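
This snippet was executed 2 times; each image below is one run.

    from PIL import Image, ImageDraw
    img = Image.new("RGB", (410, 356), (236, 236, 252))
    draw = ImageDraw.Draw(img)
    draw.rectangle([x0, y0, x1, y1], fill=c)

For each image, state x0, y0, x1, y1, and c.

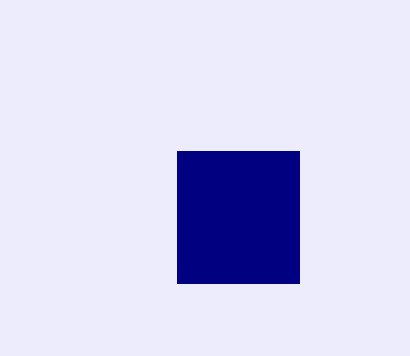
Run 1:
x0 = 177, y0 = 151, x1 = 299, y1 = 283, c = 'navy'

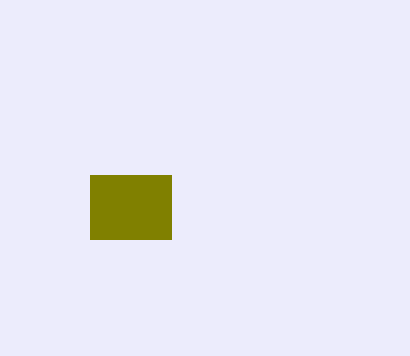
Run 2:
x0 = 90, y0 = 175, x1 = 171, y1 = 239, c = 'olive'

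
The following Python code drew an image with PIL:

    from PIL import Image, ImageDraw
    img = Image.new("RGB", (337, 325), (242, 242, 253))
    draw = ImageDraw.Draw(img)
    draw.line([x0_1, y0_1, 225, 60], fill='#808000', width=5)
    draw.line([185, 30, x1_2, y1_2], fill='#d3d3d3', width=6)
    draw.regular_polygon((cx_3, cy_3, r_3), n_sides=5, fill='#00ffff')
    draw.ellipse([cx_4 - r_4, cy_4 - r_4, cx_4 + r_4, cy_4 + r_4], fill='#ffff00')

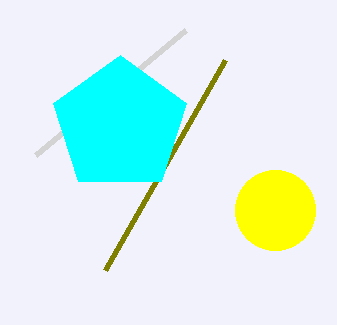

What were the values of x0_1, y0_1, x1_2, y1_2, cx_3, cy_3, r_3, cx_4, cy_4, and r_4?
x0_1 = 105
y0_1 = 270
x1_2 = 35
y1_2 = 155
cx_3 = 120
cy_3 = 125
r_3 = 70
cx_4 = 275
cy_4 = 210
r_4 = 40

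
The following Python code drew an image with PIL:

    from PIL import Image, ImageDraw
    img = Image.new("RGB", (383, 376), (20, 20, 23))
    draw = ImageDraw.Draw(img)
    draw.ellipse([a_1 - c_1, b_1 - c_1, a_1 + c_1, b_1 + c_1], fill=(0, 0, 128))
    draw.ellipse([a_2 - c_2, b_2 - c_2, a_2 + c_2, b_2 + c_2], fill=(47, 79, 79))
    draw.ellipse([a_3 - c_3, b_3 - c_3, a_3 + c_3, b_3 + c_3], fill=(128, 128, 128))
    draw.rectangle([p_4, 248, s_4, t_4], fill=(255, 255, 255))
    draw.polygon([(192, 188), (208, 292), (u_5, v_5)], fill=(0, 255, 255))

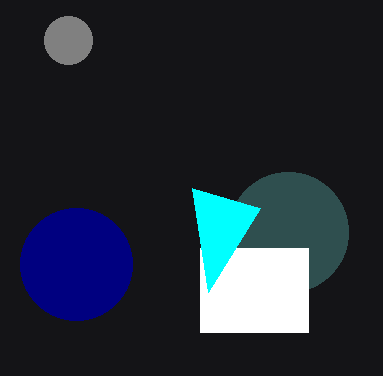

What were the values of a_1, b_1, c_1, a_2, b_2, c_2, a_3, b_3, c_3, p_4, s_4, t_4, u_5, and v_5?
a_1 = 76; b_1 = 264; c_1 = 56; a_2 = 288; b_2 = 232; c_2 = 60; a_3 = 68; b_3 = 40; c_3 = 24; p_4 = 200; s_4 = 308; t_4 = 332; u_5 = 260; v_5 = 208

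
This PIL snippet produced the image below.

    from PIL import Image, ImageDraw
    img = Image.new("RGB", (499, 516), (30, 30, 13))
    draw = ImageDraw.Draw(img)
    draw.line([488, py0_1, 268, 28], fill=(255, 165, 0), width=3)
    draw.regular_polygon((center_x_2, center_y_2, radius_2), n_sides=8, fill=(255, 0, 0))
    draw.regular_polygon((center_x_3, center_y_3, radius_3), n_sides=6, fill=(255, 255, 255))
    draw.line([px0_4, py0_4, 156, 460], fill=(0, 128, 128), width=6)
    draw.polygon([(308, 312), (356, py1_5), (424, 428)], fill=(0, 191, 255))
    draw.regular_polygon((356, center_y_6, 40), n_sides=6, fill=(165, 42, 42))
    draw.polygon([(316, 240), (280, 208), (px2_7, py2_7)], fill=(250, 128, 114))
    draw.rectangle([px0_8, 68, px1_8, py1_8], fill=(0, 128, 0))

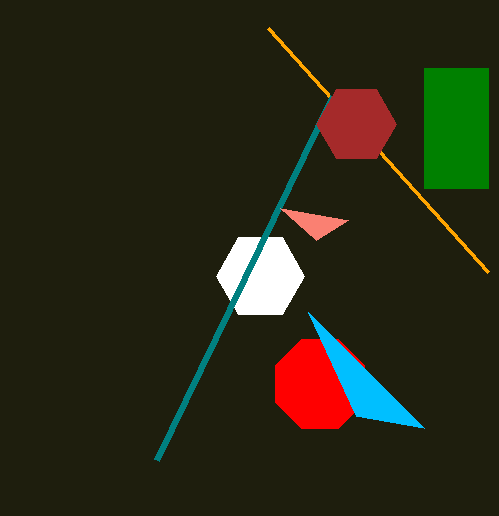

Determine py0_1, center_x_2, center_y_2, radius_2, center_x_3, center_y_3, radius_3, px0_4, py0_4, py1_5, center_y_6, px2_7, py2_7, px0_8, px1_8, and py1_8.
py0_1 = 272, center_x_2 = 320, center_y_2 = 384, radius_2 = 48, center_x_3 = 260, center_y_3 = 276, radius_3 = 44, px0_4 = 332, py0_4 = 96, py1_5 = 416, center_y_6 = 124, px2_7 = 348, py2_7 = 220, px0_8 = 424, px1_8 = 488, py1_8 = 188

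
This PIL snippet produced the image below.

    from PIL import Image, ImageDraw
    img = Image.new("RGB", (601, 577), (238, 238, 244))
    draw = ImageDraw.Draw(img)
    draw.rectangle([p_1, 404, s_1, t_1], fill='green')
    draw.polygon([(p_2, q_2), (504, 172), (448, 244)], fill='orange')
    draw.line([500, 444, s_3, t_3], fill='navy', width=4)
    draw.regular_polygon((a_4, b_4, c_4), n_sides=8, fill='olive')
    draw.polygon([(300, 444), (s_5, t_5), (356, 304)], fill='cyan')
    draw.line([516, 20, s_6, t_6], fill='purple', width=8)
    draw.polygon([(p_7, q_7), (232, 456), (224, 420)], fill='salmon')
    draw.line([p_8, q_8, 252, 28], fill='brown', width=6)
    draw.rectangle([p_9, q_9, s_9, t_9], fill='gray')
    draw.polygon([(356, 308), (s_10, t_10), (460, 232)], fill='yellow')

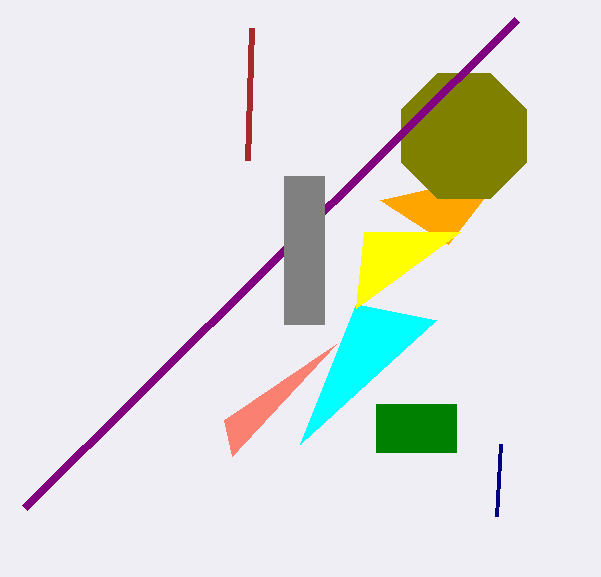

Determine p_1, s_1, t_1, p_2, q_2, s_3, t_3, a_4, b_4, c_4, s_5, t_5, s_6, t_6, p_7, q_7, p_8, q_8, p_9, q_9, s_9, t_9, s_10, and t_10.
p_1 = 376
s_1 = 456
t_1 = 452
p_2 = 380
q_2 = 200
s_3 = 496
t_3 = 516
a_4 = 464
b_4 = 136
c_4 = 68
s_5 = 436
t_5 = 320
s_6 = 24
t_6 = 508
p_7 = 336
q_7 = 344
p_8 = 248
q_8 = 160
p_9 = 284
q_9 = 176
s_9 = 324
t_9 = 324
s_10 = 364
t_10 = 232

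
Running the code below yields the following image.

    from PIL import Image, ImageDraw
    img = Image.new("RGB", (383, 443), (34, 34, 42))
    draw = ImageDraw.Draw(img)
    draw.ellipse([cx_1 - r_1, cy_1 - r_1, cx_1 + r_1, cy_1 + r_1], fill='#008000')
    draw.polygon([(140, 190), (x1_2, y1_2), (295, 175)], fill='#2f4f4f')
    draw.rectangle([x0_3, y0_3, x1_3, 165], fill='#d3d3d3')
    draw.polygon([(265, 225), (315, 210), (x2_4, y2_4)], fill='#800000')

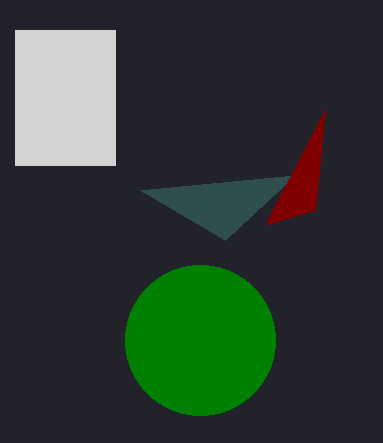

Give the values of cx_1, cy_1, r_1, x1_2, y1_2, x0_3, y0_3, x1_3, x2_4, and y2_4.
cx_1 = 200, cy_1 = 340, r_1 = 75, x1_2 = 225, y1_2 = 240, x0_3 = 15, y0_3 = 30, x1_3 = 115, x2_4 = 325, y2_4 = 110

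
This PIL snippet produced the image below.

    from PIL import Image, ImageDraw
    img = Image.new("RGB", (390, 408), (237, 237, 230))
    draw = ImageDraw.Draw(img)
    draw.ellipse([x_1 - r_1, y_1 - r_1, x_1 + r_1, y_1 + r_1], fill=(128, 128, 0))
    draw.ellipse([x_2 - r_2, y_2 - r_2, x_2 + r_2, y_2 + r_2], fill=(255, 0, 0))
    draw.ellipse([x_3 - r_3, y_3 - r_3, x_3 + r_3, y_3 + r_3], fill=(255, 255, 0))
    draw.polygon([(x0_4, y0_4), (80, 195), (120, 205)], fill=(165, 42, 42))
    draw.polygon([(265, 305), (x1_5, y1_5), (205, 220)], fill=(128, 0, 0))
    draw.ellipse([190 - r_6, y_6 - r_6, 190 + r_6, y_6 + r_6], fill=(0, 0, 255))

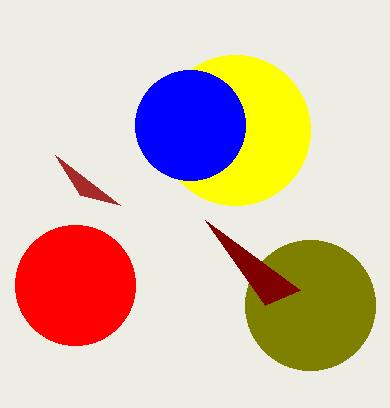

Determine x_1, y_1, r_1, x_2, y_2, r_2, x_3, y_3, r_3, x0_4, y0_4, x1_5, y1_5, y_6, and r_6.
x_1 = 310; y_1 = 305; r_1 = 65; x_2 = 75; y_2 = 285; r_2 = 60; x_3 = 235; y_3 = 130; r_3 = 75; x0_4 = 55; y0_4 = 155; x1_5 = 300; y1_5 = 290; y_6 = 125; r_6 = 55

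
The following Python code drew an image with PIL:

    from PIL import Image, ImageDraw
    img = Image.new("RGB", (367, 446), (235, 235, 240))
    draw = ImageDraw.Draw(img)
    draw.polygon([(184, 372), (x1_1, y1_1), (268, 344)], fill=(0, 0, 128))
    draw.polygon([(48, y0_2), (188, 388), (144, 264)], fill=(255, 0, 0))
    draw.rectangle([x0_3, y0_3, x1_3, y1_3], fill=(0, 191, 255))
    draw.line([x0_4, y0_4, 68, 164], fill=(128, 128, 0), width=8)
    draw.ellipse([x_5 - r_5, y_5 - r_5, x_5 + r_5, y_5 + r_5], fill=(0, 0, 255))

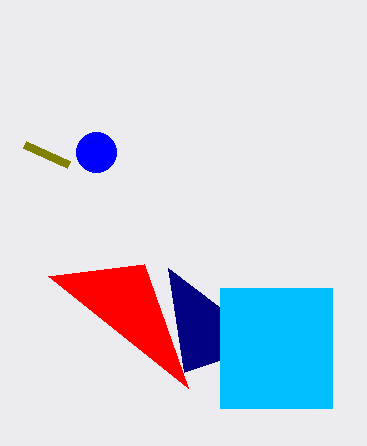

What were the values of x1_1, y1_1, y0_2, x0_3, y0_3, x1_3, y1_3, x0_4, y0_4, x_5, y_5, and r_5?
x1_1 = 168; y1_1 = 268; y0_2 = 276; x0_3 = 220; y0_3 = 288; x1_3 = 332; y1_3 = 408; x0_4 = 24; y0_4 = 144; x_5 = 96; y_5 = 152; r_5 = 20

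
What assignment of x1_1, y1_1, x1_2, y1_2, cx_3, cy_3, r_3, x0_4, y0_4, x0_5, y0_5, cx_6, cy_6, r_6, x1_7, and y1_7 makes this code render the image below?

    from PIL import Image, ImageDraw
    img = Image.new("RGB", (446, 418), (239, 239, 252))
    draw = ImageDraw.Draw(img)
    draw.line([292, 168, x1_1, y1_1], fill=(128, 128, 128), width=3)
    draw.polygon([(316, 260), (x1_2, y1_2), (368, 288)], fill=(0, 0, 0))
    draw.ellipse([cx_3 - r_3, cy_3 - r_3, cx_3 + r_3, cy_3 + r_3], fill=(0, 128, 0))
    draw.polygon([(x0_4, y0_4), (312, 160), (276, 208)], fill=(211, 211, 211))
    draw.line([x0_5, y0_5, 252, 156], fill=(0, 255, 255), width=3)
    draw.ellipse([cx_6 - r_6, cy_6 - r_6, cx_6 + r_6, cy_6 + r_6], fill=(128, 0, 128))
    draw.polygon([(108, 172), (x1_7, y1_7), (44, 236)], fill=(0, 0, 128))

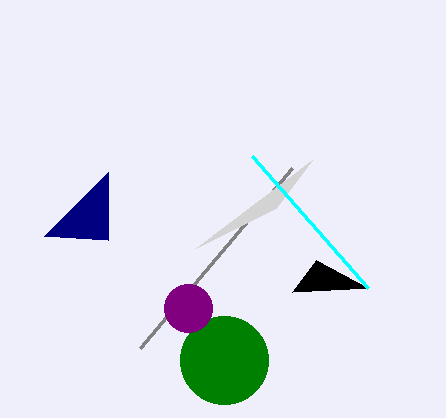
x1_1 = 140; y1_1 = 348; x1_2 = 292; y1_2 = 292; cx_3 = 224; cy_3 = 360; r_3 = 44; x0_4 = 196; y0_4 = 248; x0_5 = 368; y0_5 = 288; cx_6 = 188; cy_6 = 308; r_6 = 24; x1_7 = 108; y1_7 = 240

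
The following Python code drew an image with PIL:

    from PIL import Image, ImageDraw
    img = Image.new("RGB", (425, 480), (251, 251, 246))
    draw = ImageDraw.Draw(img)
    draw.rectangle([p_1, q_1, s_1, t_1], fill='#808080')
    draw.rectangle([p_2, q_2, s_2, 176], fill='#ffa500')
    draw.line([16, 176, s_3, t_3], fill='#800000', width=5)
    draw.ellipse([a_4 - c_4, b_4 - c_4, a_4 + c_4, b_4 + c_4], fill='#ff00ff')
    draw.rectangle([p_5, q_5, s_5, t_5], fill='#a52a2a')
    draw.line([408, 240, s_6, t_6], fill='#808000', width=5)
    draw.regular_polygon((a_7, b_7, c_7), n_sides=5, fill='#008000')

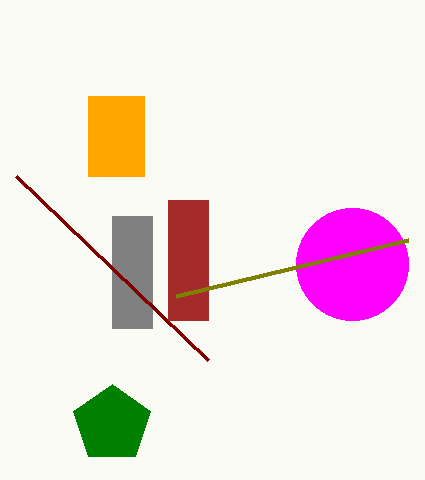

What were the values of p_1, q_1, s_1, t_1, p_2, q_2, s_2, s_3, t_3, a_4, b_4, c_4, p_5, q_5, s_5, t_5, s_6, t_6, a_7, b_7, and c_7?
p_1 = 112
q_1 = 216
s_1 = 152
t_1 = 328
p_2 = 88
q_2 = 96
s_2 = 144
s_3 = 208
t_3 = 360
a_4 = 352
b_4 = 264
c_4 = 56
p_5 = 168
q_5 = 200
s_5 = 208
t_5 = 320
s_6 = 176
t_6 = 296
a_7 = 112
b_7 = 424
c_7 = 40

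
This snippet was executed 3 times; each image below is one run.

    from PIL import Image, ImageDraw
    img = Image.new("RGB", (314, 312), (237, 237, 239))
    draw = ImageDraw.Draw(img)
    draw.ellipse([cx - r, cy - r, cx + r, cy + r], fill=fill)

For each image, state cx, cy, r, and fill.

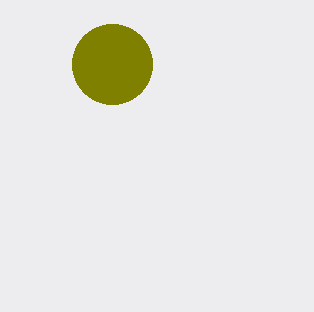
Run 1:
cx = 112
cy = 64
r = 40
fill = 'olive'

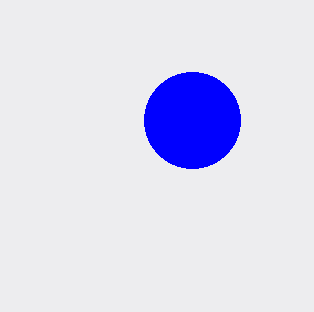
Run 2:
cx = 192; cy = 120; r = 48; fill = 'blue'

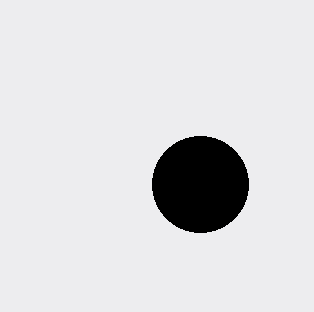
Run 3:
cx = 200, cy = 184, r = 48, fill = 'black'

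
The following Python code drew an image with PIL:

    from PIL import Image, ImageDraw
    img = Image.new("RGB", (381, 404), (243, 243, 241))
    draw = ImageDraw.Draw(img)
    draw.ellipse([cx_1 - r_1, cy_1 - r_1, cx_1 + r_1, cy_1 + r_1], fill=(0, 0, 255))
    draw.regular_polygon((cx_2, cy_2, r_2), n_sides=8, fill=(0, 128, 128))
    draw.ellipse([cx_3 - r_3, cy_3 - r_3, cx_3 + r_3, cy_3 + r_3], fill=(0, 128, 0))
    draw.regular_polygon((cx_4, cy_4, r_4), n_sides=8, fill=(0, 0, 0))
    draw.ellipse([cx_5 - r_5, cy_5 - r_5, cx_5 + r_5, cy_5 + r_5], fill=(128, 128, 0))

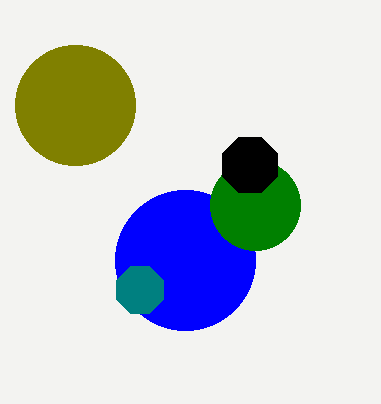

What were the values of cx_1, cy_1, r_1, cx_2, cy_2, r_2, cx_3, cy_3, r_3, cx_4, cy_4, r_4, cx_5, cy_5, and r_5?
cx_1 = 185
cy_1 = 260
r_1 = 70
cx_2 = 140
cy_2 = 290
r_2 = 25
cx_3 = 255
cy_3 = 205
r_3 = 45
cx_4 = 250
cy_4 = 165
r_4 = 30
cx_5 = 75
cy_5 = 105
r_5 = 60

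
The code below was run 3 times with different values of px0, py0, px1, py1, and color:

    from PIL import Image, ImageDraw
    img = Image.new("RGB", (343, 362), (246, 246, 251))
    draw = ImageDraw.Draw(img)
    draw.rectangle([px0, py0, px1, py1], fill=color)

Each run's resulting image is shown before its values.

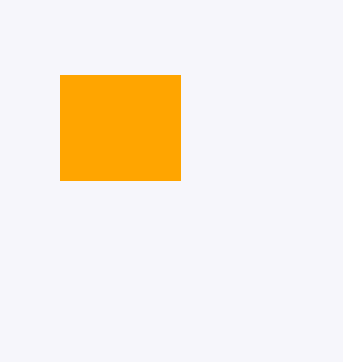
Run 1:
px0 = 60
py0 = 75
px1 = 180
py1 = 180
color = 'orange'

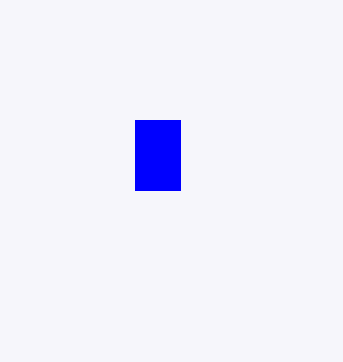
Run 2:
px0 = 135
py0 = 120
px1 = 180
py1 = 190
color = 'blue'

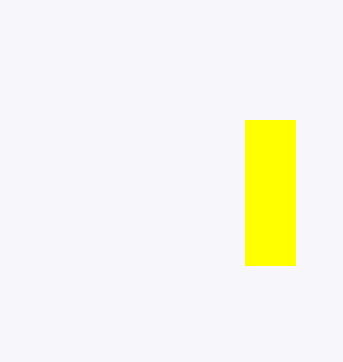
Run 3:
px0 = 245; py0 = 120; px1 = 295; py1 = 265; color = 'yellow'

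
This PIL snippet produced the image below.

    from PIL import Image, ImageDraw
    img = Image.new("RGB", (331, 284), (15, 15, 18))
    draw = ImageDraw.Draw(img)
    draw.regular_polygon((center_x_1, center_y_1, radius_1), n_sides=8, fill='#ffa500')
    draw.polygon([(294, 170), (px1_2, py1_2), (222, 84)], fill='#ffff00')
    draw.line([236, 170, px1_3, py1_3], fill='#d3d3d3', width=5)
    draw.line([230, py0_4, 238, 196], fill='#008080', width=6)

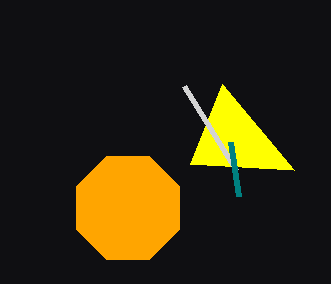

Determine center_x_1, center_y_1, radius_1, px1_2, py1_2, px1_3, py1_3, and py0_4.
center_x_1 = 128; center_y_1 = 208; radius_1 = 56; px1_2 = 190; py1_2 = 164; px1_3 = 184; py1_3 = 86; py0_4 = 142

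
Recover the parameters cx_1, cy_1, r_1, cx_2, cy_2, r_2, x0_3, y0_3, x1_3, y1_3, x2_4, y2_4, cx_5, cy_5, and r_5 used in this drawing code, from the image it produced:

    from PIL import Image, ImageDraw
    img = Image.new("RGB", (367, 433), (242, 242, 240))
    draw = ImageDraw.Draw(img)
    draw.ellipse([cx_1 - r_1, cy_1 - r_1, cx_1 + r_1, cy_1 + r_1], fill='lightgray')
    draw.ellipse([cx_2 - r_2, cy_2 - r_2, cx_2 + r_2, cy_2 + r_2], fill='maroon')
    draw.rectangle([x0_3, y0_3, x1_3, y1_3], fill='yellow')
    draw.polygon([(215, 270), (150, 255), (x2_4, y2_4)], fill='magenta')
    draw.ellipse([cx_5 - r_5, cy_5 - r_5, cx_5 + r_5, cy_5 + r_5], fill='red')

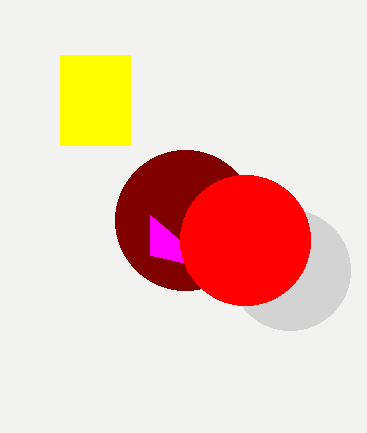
cx_1 = 290, cy_1 = 270, r_1 = 60, cx_2 = 185, cy_2 = 220, r_2 = 70, x0_3 = 60, y0_3 = 55, x1_3 = 130, y1_3 = 145, x2_4 = 150, y2_4 = 215, cx_5 = 245, cy_5 = 240, r_5 = 65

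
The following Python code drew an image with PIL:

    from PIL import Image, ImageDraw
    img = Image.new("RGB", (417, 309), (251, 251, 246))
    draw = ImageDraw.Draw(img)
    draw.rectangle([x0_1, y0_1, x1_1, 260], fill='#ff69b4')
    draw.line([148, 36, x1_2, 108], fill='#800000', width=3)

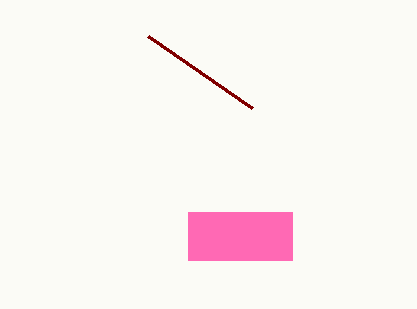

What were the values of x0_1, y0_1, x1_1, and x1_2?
x0_1 = 188
y0_1 = 212
x1_1 = 292
x1_2 = 252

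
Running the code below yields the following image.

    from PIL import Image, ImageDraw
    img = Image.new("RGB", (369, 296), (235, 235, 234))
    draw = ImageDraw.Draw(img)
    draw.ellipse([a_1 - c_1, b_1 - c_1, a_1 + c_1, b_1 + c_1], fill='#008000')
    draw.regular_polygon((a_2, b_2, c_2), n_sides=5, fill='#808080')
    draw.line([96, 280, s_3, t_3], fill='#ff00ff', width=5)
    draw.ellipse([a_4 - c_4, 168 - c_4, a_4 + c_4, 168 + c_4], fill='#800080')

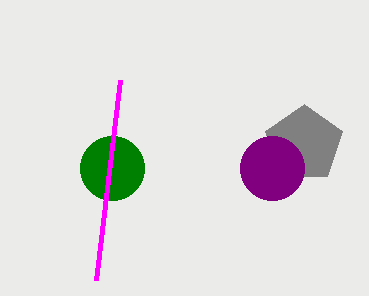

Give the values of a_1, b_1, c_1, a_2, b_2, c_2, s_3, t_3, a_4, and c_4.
a_1 = 112; b_1 = 168; c_1 = 32; a_2 = 304; b_2 = 144; c_2 = 40; s_3 = 120; t_3 = 80; a_4 = 272; c_4 = 32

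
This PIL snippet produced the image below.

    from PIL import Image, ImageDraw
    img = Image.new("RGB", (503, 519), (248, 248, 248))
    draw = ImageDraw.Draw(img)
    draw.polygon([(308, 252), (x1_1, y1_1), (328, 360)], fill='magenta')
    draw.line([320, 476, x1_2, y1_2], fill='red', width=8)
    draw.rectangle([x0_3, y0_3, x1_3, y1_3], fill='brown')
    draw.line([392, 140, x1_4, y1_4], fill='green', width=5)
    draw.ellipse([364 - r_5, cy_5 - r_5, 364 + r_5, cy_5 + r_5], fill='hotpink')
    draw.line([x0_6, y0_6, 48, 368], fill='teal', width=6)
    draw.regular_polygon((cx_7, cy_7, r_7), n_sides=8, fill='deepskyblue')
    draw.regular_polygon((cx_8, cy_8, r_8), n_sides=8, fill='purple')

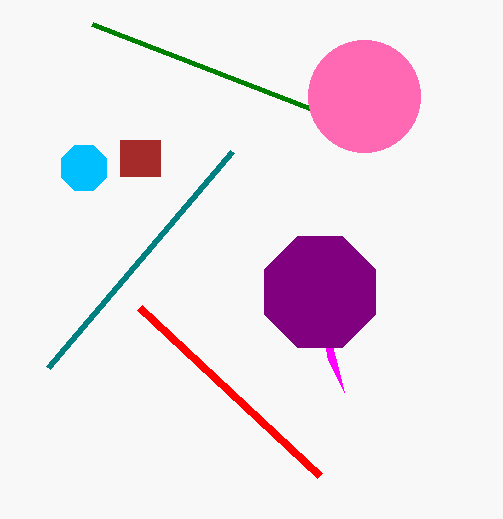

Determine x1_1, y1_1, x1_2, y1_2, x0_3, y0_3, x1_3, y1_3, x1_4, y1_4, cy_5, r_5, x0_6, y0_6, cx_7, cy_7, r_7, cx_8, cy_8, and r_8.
x1_1 = 344, y1_1 = 392, x1_2 = 140, y1_2 = 308, x0_3 = 120, y0_3 = 140, x1_3 = 160, y1_3 = 176, x1_4 = 92, y1_4 = 24, cy_5 = 96, r_5 = 56, x0_6 = 232, y0_6 = 152, cx_7 = 84, cy_7 = 168, r_7 = 24, cx_8 = 320, cy_8 = 292, r_8 = 60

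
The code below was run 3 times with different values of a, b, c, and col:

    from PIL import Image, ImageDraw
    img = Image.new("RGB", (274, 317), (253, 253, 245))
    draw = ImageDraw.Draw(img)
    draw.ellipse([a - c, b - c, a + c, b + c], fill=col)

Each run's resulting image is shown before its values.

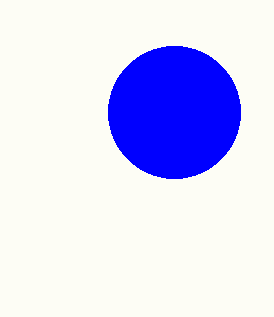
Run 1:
a = 174; b = 112; c = 66; col = 'blue'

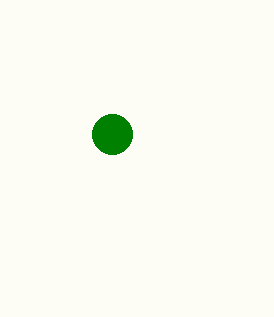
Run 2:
a = 112
b = 134
c = 20
col = 'green'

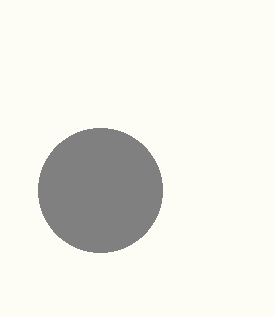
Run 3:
a = 100; b = 190; c = 62; col = 'gray'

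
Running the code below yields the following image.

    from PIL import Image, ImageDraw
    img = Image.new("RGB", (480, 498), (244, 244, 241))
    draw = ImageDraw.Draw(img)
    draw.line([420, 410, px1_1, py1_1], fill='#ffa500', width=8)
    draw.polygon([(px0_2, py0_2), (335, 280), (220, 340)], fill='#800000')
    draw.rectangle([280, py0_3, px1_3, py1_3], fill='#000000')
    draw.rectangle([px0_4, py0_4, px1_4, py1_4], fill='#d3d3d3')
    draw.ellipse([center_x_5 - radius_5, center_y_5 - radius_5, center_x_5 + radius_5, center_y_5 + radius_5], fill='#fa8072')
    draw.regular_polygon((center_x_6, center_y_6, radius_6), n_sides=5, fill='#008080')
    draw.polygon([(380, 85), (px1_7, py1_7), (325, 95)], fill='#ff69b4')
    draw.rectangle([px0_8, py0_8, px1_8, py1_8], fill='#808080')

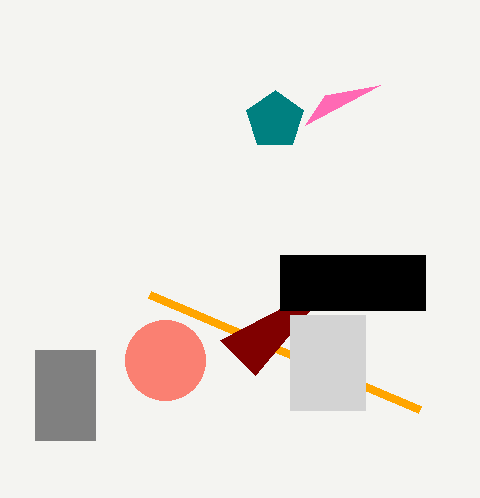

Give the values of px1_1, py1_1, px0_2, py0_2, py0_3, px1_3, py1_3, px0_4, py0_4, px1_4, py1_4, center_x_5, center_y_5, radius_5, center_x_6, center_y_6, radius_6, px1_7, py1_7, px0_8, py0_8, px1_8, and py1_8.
px1_1 = 150, py1_1 = 295, px0_2 = 255, py0_2 = 375, py0_3 = 255, px1_3 = 425, py1_3 = 310, px0_4 = 290, py0_4 = 315, px1_4 = 365, py1_4 = 410, center_x_5 = 165, center_y_5 = 360, radius_5 = 40, center_x_6 = 275, center_y_6 = 120, radius_6 = 30, px1_7 = 305, py1_7 = 125, px0_8 = 35, py0_8 = 350, px1_8 = 95, py1_8 = 440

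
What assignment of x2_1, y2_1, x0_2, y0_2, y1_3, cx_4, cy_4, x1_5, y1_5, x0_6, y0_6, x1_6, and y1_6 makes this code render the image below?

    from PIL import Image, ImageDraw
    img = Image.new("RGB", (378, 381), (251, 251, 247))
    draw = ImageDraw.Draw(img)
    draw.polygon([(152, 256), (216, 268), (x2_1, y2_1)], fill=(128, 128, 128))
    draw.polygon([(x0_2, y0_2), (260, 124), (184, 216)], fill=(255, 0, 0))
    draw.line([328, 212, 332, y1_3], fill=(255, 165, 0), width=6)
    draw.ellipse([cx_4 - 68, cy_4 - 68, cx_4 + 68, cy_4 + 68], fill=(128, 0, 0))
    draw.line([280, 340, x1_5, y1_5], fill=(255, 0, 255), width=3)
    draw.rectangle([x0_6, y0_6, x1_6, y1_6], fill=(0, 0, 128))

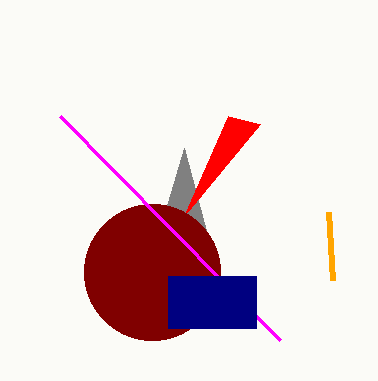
x2_1 = 184, y2_1 = 148, x0_2 = 228, y0_2 = 116, y1_3 = 280, cx_4 = 152, cy_4 = 272, x1_5 = 60, y1_5 = 116, x0_6 = 168, y0_6 = 276, x1_6 = 256, y1_6 = 328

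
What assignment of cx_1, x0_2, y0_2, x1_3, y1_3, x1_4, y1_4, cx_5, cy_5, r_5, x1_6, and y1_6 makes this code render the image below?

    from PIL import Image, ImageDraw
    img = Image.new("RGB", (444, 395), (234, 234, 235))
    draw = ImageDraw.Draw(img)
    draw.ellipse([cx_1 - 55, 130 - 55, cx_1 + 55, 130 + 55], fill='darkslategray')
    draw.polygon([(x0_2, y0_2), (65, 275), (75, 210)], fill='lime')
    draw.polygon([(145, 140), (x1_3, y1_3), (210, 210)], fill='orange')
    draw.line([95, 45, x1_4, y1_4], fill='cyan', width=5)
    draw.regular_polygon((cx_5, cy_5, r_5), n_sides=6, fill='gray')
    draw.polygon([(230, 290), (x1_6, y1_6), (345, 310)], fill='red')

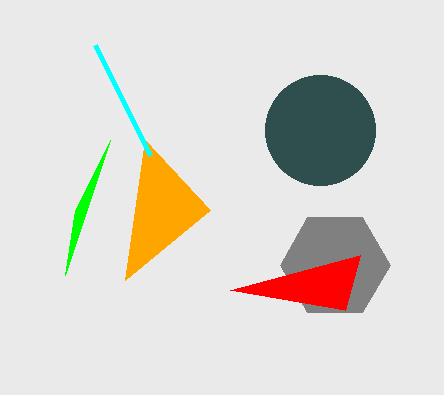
cx_1 = 320
x0_2 = 110
y0_2 = 140
x1_3 = 125
y1_3 = 280
x1_4 = 150
y1_4 = 155
cx_5 = 335
cy_5 = 265
r_5 = 55
x1_6 = 360
y1_6 = 255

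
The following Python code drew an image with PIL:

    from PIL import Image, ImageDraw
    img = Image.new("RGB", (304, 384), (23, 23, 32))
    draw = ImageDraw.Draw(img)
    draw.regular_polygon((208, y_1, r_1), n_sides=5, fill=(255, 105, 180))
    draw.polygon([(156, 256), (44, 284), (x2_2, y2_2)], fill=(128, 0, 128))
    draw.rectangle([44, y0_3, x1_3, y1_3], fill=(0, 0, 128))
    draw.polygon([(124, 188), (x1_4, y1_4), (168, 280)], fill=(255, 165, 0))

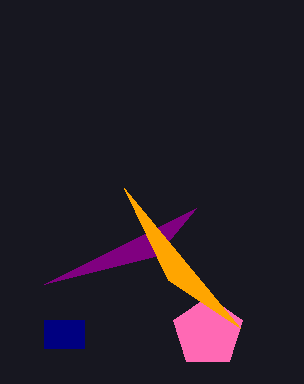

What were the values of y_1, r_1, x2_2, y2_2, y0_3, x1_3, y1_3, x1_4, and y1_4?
y_1 = 332; r_1 = 36; x2_2 = 196; y2_2 = 208; y0_3 = 320; x1_3 = 84; y1_3 = 348; x1_4 = 240; y1_4 = 328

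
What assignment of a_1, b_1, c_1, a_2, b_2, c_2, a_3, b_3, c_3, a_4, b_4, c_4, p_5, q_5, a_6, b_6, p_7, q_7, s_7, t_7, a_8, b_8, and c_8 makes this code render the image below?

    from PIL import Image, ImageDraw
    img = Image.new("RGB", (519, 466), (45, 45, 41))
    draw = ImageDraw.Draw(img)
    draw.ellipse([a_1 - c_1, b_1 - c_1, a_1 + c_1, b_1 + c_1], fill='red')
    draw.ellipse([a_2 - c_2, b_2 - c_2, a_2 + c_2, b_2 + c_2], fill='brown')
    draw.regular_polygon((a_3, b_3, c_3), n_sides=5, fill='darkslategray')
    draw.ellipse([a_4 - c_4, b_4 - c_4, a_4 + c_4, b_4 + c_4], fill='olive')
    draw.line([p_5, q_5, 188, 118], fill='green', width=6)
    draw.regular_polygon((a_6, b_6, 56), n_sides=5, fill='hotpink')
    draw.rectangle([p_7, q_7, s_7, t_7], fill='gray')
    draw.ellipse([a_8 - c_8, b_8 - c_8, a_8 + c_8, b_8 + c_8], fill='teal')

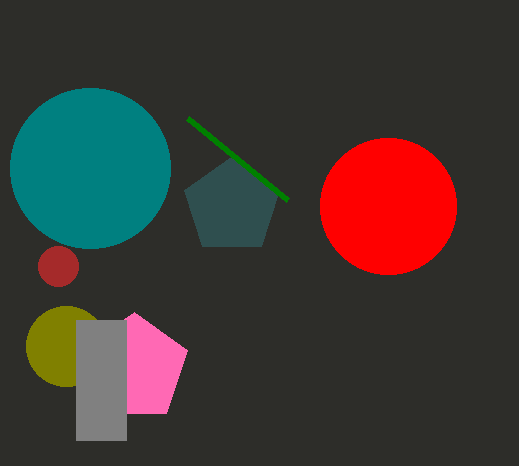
a_1 = 388; b_1 = 206; c_1 = 68; a_2 = 58; b_2 = 266; c_2 = 20; a_3 = 232; b_3 = 206; c_3 = 50; a_4 = 66; b_4 = 346; c_4 = 40; p_5 = 288; q_5 = 200; a_6 = 134; b_6 = 368; p_7 = 76; q_7 = 320; s_7 = 126; t_7 = 440; a_8 = 90; b_8 = 168; c_8 = 80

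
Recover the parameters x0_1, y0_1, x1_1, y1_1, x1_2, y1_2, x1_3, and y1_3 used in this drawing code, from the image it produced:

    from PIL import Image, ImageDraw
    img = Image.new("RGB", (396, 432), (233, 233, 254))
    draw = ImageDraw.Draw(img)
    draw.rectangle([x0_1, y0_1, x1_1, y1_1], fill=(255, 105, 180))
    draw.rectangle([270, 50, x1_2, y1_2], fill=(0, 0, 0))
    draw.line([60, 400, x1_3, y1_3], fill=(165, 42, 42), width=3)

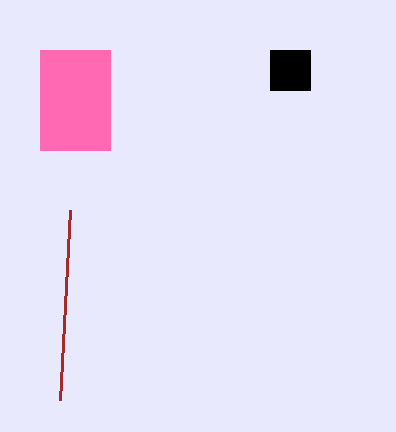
x0_1 = 40
y0_1 = 50
x1_1 = 110
y1_1 = 150
x1_2 = 310
y1_2 = 90
x1_3 = 70
y1_3 = 210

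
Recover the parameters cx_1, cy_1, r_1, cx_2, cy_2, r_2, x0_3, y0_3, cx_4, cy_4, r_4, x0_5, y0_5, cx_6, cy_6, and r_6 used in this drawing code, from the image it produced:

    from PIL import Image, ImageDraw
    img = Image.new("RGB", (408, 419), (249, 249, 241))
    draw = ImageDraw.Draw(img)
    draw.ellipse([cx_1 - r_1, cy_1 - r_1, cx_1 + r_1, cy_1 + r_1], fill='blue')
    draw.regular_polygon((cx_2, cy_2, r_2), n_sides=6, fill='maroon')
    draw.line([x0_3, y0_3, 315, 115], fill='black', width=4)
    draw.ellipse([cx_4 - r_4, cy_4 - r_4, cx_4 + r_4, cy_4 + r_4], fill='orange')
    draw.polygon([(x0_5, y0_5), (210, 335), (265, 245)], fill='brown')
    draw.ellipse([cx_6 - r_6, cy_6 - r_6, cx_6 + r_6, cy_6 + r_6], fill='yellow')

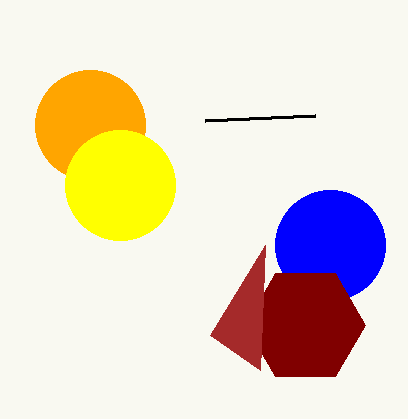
cx_1 = 330, cy_1 = 245, r_1 = 55, cx_2 = 305, cy_2 = 325, r_2 = 60, x0_3 = 205, y0_3 = 120, cx_4 = 90, cy_4 = 125, r_4 = 55, x0_5 = 260, y0_5 = 370, cx_6 = 120, cy_6 = 185, r_6 = 55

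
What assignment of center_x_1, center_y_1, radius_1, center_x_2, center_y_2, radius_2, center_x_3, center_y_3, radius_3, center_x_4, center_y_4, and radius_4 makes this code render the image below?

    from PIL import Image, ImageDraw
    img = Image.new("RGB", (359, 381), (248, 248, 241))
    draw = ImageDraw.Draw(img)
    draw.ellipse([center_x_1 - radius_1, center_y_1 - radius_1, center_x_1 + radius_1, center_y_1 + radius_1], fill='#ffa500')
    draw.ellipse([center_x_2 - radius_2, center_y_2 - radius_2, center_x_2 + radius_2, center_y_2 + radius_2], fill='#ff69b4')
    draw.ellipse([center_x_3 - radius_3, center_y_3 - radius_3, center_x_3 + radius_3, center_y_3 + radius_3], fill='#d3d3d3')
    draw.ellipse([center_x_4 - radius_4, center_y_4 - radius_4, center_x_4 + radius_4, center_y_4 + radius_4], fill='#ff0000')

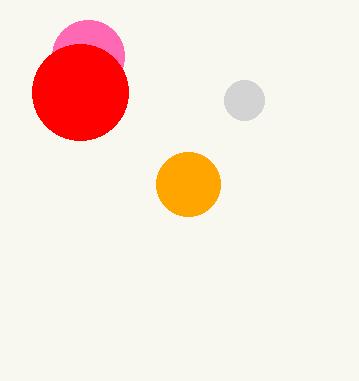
center_x_1 = 188
center_y_1 = 184
radius_1 = 32
center_x_2 = 88
center_y_2 = 56
radius_2 = 36
center_x_3 = 244
center_y_3 = 100
radius_3 = 20
center_x_4 = 80
center_y_4 = 92
radius_4 = 48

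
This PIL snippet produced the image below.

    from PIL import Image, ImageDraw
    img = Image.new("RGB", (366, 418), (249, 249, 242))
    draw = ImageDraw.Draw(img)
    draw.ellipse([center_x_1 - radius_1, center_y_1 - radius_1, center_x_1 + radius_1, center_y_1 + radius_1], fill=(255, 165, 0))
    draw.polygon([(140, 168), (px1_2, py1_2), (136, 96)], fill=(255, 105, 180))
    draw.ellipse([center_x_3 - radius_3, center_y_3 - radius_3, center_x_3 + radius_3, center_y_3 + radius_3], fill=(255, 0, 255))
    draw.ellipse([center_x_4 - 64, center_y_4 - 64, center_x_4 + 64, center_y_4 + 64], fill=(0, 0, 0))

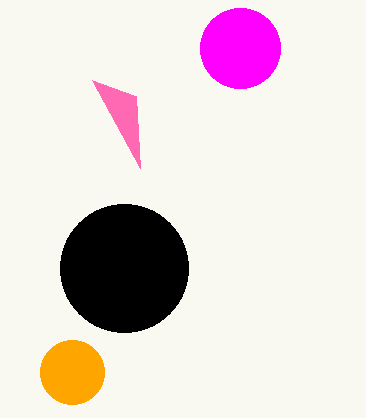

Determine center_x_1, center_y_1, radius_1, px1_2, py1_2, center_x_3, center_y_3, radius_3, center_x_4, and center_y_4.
center_x_1 = 72; center_y_1 = 372; radius_1 = 32; px1_2 = 92; py1_2 = 80; center_x_3 = 240; center_y_3 = 48; radius_3 = 40; center_x_4 = 124; center_y_4 = 268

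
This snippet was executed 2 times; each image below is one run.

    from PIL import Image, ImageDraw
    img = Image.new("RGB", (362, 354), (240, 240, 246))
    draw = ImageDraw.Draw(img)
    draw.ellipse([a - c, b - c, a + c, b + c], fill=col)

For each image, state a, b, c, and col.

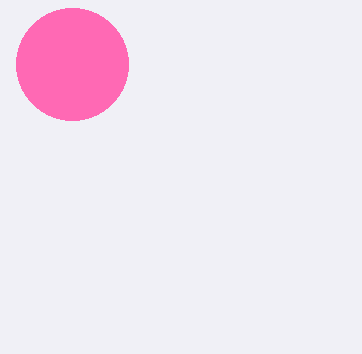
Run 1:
a = 72
b = 64
c = 56
col = 'hotpink'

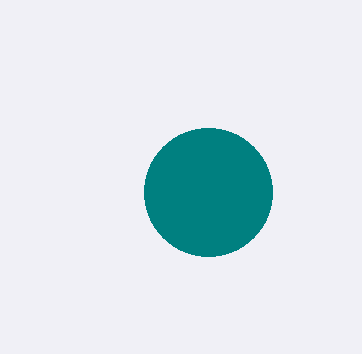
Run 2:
a = 208, b = 192, c = 64, col = 'teal'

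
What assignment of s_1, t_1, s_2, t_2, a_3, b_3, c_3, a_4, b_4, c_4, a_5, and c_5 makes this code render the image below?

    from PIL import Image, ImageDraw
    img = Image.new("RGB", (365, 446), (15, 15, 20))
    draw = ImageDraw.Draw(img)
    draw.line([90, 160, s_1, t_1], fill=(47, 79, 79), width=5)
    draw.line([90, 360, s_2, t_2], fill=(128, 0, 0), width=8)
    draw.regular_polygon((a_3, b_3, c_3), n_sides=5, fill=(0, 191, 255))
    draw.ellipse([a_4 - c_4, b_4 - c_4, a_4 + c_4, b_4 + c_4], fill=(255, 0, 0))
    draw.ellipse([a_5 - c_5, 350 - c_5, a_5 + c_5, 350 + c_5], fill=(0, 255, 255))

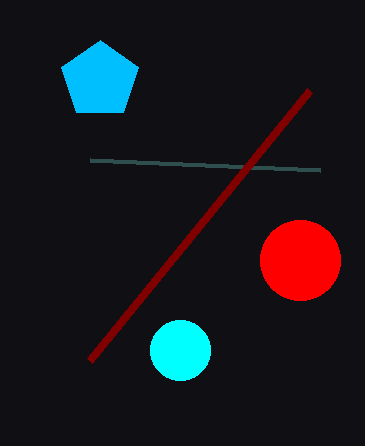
s_1 = 320, t_1 = 170, s_2 = 310, t_2 = 90, a_3 = 100, b_3 = 80, c_3 = 40, a_4 = 300, b_4 = 260, c_4 = 40, a_5 = 180, c_5 = 30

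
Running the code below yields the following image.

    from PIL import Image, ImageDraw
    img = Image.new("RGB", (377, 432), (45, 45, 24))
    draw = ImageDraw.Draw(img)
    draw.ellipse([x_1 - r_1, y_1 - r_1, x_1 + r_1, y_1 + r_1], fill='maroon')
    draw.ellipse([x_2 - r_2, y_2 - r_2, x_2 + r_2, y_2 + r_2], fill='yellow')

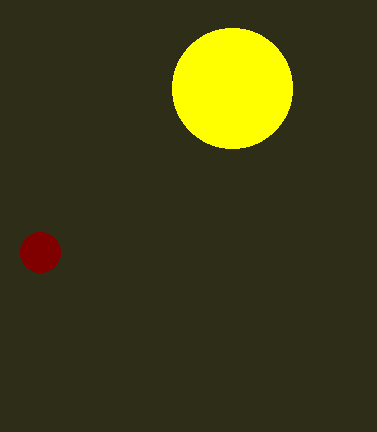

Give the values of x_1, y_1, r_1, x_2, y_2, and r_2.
x_1 = 40; y_1 = 252; r_1 = 20; x_2 = 232; y_2 = 88; r_2 = 60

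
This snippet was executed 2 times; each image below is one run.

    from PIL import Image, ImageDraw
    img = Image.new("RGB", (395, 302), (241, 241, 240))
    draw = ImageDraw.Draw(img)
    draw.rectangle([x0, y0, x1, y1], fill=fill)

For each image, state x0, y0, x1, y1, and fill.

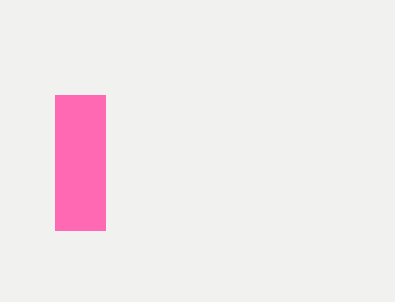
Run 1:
x0 = 55
y0 = 95
x1 = 105
y1 = 230
fill = 'hotpink'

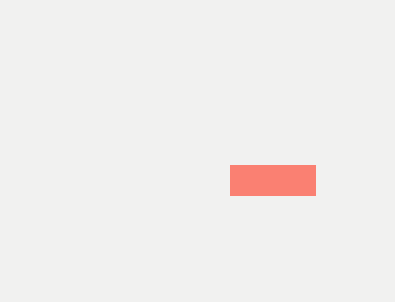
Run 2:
x0 = 230; y0 = 165; x1 = 315; y1 = 195; fill = 'salmon'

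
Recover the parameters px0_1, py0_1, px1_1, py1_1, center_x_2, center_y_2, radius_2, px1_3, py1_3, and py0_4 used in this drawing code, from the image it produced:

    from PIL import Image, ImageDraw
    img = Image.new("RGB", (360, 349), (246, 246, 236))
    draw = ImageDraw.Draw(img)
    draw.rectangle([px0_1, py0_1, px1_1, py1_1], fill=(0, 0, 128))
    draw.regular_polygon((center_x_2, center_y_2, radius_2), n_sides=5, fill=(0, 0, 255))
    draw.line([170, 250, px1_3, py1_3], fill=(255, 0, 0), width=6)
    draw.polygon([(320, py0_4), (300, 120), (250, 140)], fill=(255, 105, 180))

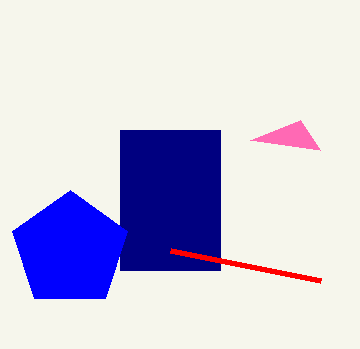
px0_1 = 120; py0_1 = 130; px1_1 = 220; py1_1 = 270; center_x_2 = 70; center_y_2 = 250; radius_2 = 60; px1_3 = 320; py1_3 = 280; py0_4 = 150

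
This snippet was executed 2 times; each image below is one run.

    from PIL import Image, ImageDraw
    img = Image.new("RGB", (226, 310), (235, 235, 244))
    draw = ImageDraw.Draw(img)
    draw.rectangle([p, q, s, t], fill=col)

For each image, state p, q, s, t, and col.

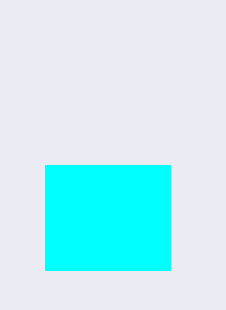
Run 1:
p = 45
q = 165
s = 170
t = 270
col = 'cyan'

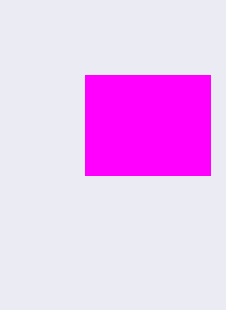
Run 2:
p = 85, q = 75, s = 210, t = 175, col = 'magenta'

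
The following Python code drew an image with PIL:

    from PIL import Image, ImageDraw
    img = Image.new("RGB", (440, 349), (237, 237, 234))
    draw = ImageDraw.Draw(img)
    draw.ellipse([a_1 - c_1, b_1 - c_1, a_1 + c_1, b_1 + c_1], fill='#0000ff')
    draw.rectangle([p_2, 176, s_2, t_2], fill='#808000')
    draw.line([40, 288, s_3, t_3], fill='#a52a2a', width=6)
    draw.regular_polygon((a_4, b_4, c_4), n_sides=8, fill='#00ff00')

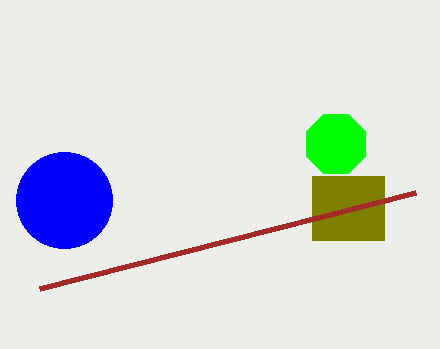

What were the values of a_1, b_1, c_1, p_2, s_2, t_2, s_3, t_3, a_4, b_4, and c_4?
a_1 = 64, b_1 = 200, c_1 = 48, p_2 = 312, s_2 = 384, t_2 = 240, s_3 = 416, t_3 = 192, a_4 = 336, b_4 = 144, c_4 = 32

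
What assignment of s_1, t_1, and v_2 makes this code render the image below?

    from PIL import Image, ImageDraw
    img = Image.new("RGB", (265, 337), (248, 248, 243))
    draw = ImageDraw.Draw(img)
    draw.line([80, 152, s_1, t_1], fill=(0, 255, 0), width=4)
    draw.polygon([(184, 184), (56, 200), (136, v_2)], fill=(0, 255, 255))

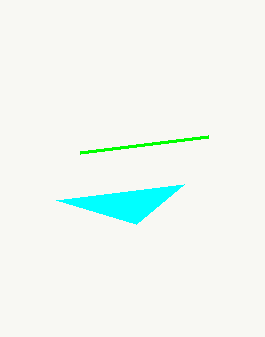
s_1 = 208; t_1 = 136; v_2 = 224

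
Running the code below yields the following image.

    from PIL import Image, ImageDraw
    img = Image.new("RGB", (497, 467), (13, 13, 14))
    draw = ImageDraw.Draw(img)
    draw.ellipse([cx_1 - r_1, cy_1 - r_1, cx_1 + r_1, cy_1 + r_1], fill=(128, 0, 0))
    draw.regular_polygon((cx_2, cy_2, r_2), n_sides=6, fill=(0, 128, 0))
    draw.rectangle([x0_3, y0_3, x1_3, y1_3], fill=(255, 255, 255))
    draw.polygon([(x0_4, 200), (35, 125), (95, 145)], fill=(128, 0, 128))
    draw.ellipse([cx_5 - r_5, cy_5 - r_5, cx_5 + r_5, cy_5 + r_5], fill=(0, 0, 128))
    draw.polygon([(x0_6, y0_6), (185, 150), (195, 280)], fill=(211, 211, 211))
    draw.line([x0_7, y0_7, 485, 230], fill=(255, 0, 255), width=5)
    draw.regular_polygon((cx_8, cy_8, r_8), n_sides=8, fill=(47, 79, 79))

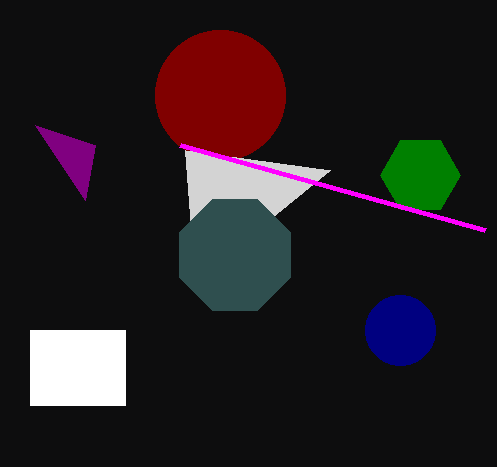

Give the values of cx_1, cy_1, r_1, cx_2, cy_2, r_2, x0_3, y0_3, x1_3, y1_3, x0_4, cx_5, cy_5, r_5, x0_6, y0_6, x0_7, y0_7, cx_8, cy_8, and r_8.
cx_1 = 220
cy_1 = 95
r_1 = 65
cx_2 = 420
cy_2 = 175
r_2 = 40
x0_3 = 30
y0_3 = 330
x1_3 = 125
y1_3 = 405
x0_4 = 85
cx_5 = 400
cy_5 = 330
r_5 = 35
x0_6 = 330
y0_6 = 170
x0_7 = 180
y0_7 = 145
cx_8 = 235
cy_8 = 255
r_8 = 60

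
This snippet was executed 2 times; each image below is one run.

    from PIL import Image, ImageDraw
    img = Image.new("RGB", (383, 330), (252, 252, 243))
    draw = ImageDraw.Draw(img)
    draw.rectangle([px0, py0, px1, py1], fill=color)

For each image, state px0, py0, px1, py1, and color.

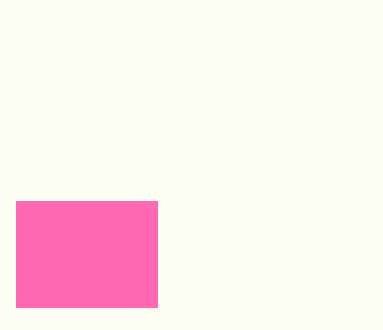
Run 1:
px0 = 16
py0 = 201
px1 = 157
py1 = 307
color = 'hotpink'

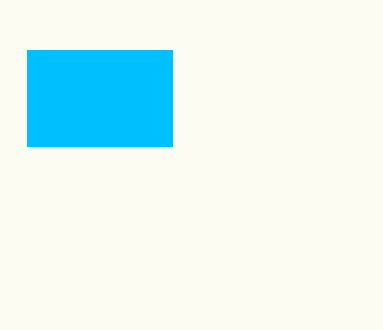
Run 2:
px0 = 27; py0 = 50; px1 = 172; py1 = 146; color = 'deepskyblue'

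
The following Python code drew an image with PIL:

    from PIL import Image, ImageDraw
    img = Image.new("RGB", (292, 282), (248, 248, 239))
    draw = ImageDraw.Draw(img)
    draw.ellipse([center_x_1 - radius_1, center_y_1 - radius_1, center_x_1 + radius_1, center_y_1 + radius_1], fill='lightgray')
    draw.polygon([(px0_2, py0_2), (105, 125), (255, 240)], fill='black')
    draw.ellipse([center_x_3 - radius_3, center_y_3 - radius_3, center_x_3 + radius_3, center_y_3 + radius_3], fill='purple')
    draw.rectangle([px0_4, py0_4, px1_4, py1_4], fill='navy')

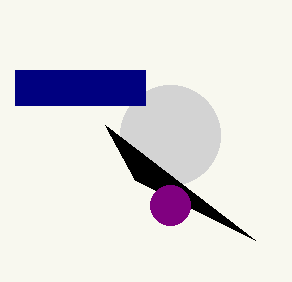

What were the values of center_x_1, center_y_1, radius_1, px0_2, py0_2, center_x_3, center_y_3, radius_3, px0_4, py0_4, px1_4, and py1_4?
center_x_1 = 170; center_y_1 = 135; radius_1 = 50; px0_2 = 135; py0_2 = 180; center_x_3 = 170; center_y_3 = 205; radius_3 = 20; px0_4 = 15; py0_4 = 70; px1_4 = 145; py1_4 = 105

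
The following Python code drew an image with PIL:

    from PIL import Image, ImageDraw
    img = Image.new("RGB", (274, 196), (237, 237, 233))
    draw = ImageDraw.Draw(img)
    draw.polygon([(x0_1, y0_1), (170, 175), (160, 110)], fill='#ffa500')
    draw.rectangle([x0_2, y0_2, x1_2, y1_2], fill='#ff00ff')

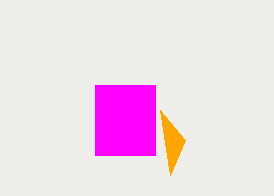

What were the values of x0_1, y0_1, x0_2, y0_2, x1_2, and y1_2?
x0_1 = 185, y0_1 = 140, x0_2 = 95, y0_2 = 85, x1_2 = 155, y1_2 = 155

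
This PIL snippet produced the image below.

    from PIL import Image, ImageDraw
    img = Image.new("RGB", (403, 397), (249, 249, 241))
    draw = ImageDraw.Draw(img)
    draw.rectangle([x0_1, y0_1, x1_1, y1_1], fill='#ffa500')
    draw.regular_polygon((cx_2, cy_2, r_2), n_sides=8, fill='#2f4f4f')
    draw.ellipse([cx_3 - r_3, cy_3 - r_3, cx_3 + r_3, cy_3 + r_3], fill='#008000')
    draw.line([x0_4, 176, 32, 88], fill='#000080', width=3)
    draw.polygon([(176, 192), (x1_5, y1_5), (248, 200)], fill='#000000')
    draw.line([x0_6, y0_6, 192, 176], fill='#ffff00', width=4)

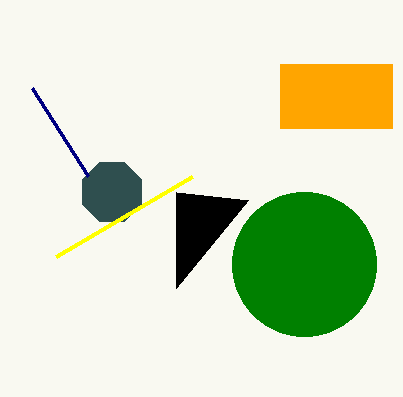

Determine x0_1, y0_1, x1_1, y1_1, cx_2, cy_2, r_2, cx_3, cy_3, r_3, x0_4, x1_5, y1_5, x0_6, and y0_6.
x0_1 = 280; y0_1 = 64; x1_1 = 392; y1_1 = 128; cx_2 = 112; cy_2 = 192; r_2 = 32; cx_3 = 304; cy_3 = 264; r_3 = 72; x0_4 = 88; x1_5 = 176; y1_5 = 288; x0_6 = 56; y0_6 = 256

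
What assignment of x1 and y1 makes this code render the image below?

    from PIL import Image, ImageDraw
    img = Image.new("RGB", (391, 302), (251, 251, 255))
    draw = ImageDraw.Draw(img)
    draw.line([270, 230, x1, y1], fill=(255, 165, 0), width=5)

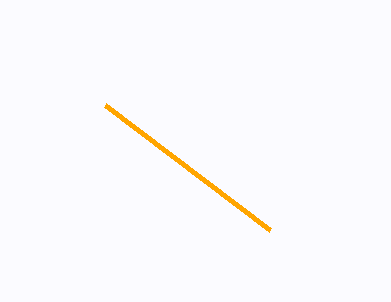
x1 = 105
y1 = 105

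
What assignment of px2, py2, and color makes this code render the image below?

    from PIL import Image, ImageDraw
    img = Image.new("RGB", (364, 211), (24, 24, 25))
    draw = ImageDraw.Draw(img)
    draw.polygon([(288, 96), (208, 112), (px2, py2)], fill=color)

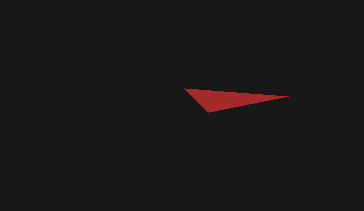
px2 = 184; py2 = 88; color = 'brown'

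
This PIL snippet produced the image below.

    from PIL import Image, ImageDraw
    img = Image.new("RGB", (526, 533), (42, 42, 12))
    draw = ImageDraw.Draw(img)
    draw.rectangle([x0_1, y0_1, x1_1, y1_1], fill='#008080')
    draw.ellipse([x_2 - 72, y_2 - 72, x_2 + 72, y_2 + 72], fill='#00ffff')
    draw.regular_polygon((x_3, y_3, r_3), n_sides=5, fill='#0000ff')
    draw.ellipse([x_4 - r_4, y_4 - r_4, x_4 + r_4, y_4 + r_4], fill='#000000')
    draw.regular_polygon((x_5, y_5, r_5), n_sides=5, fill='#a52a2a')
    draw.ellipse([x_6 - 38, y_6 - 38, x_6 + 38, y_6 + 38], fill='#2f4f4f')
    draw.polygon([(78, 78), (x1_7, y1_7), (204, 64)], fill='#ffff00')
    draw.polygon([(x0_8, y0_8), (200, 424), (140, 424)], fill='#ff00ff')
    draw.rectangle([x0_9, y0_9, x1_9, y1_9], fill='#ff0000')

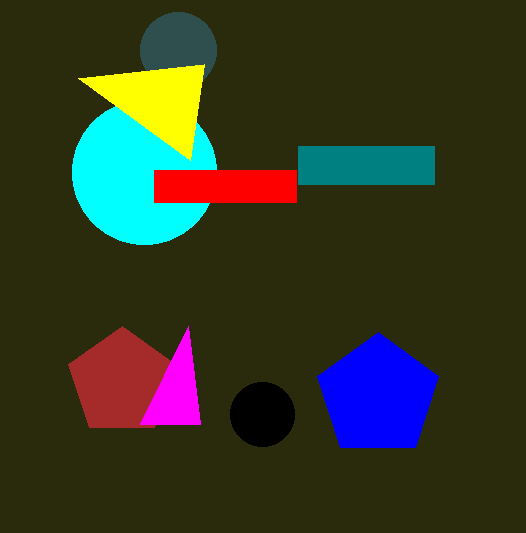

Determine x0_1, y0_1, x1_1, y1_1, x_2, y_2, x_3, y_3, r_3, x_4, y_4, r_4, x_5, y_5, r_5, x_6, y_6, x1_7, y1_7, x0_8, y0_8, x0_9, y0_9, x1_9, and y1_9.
x0_1 = 298, y0_1 = 146, x1_1 = 434, y1_1 = 184, x_2 = 144, y_2 = 172, x_3 = 378, y_3 = 396, r_3 = 64, x_4 = 262, y_4 = 414, r_4 = 32, x_5 = 122, y_5 = 382, r_5 = 56, x_6 = 178, y_6 = 50, x1_7 = 190, y1_7 = 160, x0_8 = 188, y0_8 = 326, x0_9 = 154, y0_9 = 170, x1_9 = 296, y1_9 = 202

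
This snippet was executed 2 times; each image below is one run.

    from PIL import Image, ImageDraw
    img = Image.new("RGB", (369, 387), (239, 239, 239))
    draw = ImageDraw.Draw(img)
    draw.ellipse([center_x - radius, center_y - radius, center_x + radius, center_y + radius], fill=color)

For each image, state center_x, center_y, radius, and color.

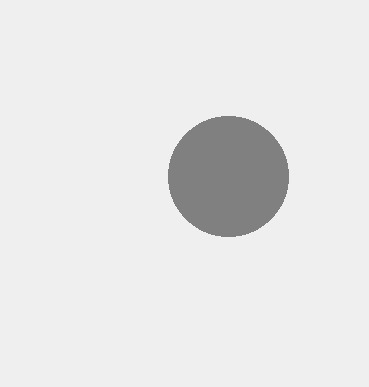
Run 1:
center_x = 228; center_y = 176; radius = 60; color = 'gray'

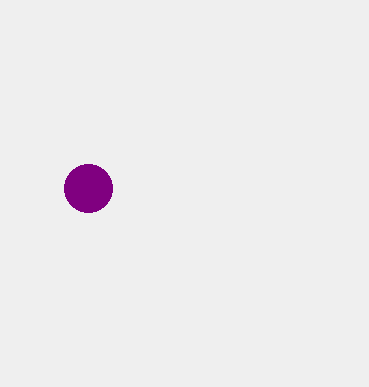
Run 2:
center_x = 88; center_y = 188; radius = 24; color = 'purple'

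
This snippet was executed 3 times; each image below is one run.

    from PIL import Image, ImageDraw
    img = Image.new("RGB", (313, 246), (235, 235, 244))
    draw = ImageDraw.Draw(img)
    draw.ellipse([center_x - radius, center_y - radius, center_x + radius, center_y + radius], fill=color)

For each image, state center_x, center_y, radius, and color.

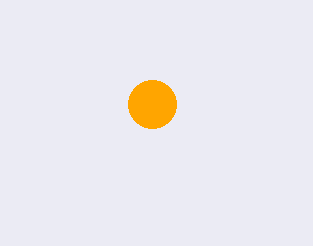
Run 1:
center_x = 152, center_y = 104, radius = 24, color = 'orange'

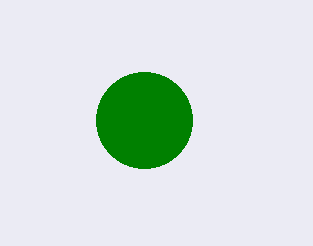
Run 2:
center_x = 144
center_y = 120
radius = 48
color = 'green'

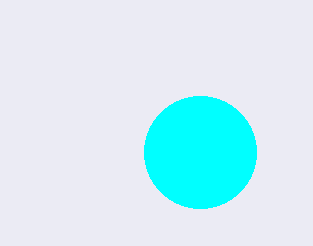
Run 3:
center_x = 200; center_y = 152; radius = 56; color = 'cyan'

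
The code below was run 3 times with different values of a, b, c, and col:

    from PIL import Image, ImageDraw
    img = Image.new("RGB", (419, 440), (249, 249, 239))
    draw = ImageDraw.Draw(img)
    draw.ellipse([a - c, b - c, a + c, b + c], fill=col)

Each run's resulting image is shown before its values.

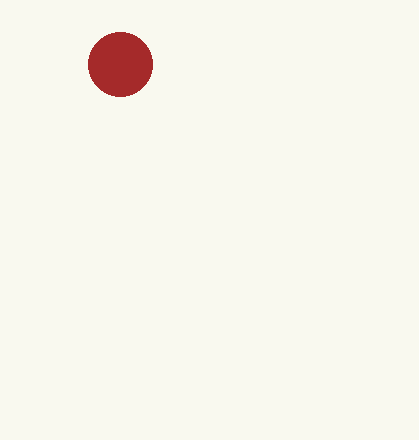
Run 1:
a = 120
b = 64
c = 32
col = 'brown'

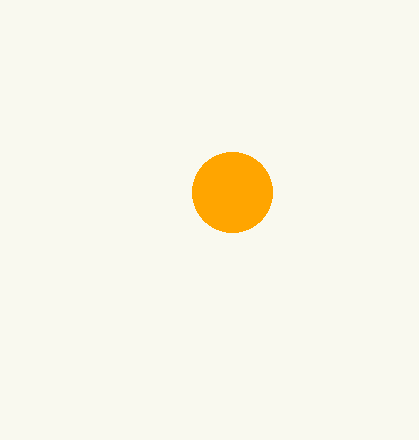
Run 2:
a = 232; b = 192; c = 40; col = 'orange'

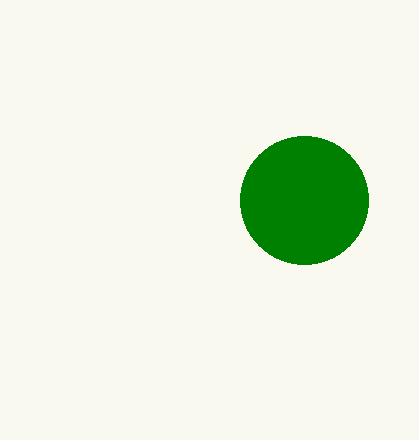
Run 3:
a = 304; b = 200; c = 64; col = 'green'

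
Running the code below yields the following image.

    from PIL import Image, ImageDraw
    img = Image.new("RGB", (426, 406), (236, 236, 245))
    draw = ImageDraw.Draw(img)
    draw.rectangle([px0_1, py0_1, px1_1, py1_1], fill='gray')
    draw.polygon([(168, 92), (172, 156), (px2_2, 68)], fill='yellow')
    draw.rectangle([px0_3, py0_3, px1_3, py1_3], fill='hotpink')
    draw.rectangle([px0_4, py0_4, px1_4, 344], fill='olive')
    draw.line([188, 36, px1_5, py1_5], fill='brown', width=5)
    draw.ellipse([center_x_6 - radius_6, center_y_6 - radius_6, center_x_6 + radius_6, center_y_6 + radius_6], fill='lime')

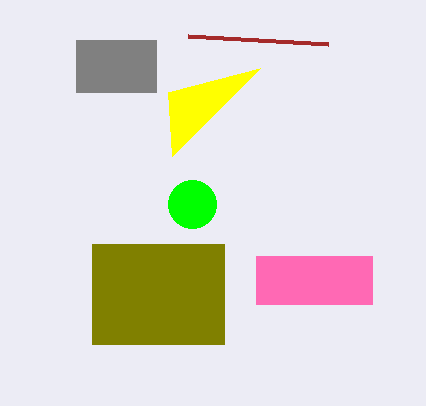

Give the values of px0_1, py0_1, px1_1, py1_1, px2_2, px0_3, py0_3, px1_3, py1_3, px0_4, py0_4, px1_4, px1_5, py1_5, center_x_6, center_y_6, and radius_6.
px0_1 = 76, py0_1 = 40, px1_1 = 156, py1_1 = 92, px2_2 = 260, px0_3 = 256, py0_3 = 256, px1_3 = 372, py1_3 = 304, px0_4 = 92, py0_4 = 244, px1_4 = 224, px1_5 = 328, py1_5 = 44, center_x_6 = 192, center_y_6 = 204, radius_6 = 24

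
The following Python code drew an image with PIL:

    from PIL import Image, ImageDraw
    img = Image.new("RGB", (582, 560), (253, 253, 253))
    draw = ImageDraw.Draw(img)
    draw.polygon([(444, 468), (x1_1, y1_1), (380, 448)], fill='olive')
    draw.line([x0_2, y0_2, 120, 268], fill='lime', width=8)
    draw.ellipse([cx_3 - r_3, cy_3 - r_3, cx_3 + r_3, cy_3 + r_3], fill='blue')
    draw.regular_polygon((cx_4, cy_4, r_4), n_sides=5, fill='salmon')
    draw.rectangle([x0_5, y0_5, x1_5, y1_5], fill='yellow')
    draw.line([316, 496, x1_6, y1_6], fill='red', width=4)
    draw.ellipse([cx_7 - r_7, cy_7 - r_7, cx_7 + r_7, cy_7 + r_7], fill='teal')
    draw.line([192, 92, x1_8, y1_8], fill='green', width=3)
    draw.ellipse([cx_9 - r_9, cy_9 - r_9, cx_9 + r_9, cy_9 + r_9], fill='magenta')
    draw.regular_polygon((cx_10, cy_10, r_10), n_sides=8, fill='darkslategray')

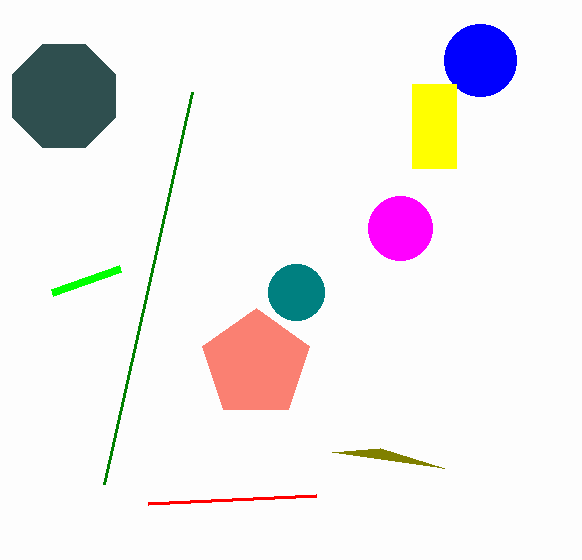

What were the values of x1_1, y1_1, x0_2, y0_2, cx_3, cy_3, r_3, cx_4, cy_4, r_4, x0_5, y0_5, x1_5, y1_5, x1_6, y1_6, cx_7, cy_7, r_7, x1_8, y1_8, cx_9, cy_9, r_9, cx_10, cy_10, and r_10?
x1_1 = 332
y1_1 = 452
x0_2 = 52
y0_2 = 292
cx_3 = 480
cy_3 = 60
r_3 = 36
cx_4 = 256
cy_4 = 364
r_4 = 56
x0_5 = 412
y0_5 = 84
x1_5 = 456
y1_5 = 168
x1_6 = 148
y1_6 = 504
cx_7 = 296
cy_7 = 292
r_7 = 28
x1_8 = 104
y1_8 = 484
cx_9 = 400
cy_9 = 228
r_9 = 32
cx_10 = 64
cy_10 = 96
r_10 = 56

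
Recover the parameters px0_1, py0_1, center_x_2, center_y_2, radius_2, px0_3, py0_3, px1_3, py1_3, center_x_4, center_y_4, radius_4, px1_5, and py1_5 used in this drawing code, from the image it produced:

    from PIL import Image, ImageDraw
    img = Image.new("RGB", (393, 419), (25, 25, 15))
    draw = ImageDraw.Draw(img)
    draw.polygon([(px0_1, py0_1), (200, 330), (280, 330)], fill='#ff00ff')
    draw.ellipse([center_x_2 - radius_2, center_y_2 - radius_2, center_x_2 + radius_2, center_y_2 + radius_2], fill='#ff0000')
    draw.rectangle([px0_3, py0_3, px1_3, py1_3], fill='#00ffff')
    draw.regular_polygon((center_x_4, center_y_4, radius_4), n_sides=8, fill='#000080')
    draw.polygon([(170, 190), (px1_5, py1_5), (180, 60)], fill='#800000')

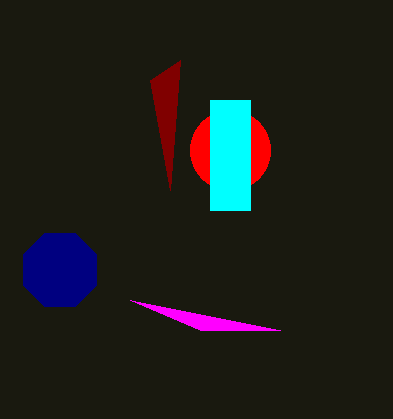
px0_1 = 130; py0_1 = 300; center_x_2 = 230; center_y_2 = 150; radius_2 = 40; px0_3 = 210; py0_3 = 100; px1_3 = 250; py1_3 = 210; center_x_4 = 60; center_y_4 = 270; radius_4 = 40; px1_5 = 150; py1_5 = 80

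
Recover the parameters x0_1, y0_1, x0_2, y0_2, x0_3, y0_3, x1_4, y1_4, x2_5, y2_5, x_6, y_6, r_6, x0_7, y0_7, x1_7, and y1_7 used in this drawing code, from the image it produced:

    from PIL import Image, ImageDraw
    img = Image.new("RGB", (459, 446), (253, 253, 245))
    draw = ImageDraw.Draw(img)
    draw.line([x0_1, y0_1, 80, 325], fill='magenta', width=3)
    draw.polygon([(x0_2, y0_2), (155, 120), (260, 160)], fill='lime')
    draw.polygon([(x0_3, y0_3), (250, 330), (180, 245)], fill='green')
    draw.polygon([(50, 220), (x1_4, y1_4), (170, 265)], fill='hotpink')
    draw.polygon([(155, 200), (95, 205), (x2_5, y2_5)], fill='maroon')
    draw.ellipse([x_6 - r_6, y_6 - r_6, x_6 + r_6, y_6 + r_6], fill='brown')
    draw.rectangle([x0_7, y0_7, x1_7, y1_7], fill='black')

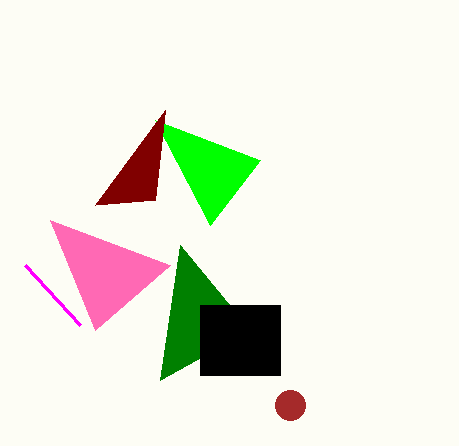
x0_1 = 25, y0_1 = 265, x0_2 = 210, y0_2 = 225, x0_3 = 160, y0_3 = 380, x1_4 = 95, y1_4 = 330, x2_5 = 165, y2_5 = 110, x_6 = 290, y_6 = 405, r_6 = 15, x0_7 = 200, y0_7 = 305, x1_7 = 280, y1_7 = 375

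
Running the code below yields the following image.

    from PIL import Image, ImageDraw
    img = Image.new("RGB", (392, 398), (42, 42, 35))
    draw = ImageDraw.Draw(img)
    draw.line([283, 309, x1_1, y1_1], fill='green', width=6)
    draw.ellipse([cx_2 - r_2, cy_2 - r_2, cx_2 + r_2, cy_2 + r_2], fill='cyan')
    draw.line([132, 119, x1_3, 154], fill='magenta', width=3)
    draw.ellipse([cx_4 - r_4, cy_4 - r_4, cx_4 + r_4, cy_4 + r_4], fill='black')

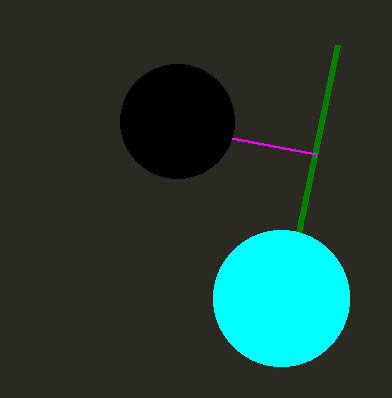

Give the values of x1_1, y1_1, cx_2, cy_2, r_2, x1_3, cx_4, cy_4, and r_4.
x1_1 = 338
y1_1 = 44
cx_2 = 281
cy_2 = 298
r_2 = 68
x1_3 = 316
cx_4 = 177
cy_4 = 121
r_4 = 57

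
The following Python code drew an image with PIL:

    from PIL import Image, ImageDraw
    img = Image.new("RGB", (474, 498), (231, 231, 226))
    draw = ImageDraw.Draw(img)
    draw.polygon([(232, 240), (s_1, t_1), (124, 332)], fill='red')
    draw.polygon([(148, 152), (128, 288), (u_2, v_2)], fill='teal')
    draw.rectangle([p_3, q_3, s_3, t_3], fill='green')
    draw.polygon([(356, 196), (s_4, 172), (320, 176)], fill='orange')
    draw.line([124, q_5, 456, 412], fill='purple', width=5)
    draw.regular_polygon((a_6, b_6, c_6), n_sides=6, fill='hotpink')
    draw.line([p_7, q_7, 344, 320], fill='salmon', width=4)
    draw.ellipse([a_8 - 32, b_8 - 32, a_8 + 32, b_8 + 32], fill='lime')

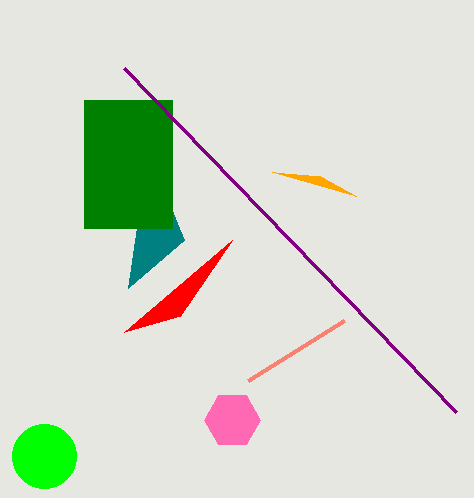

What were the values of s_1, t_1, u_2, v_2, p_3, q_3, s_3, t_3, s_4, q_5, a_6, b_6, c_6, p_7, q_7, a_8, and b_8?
s_1 = 180
t_1 = 316
u_2 = 184
v_2 = 240
p_3 = 84
q_3 = 100
s_3 = 172
t_3 = 228
s_4 = 272
q_5 = 68
a_6 = 232
b_6 = 420
c_6 = 28
p_7 = 248
q_7 = 380
a_8 = 44
b_8 = 456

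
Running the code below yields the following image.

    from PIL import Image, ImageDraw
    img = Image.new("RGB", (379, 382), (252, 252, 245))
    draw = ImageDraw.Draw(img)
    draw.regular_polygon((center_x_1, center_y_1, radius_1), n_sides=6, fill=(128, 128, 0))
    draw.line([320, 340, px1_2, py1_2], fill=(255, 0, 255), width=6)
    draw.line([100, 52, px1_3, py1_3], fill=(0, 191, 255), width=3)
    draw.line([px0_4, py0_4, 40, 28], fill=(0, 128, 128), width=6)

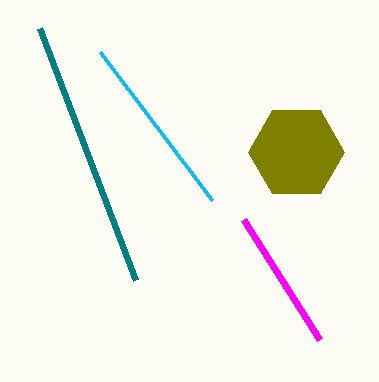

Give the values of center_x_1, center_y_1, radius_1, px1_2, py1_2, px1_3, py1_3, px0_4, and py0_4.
center_x_1 = 296, center_y_1 = 152, radius_1 = 48, px1_2 = 244, py1_2 = 220, px1_3 = 212, py1_3 = 200, px0_4 = 136, py0_4 = 280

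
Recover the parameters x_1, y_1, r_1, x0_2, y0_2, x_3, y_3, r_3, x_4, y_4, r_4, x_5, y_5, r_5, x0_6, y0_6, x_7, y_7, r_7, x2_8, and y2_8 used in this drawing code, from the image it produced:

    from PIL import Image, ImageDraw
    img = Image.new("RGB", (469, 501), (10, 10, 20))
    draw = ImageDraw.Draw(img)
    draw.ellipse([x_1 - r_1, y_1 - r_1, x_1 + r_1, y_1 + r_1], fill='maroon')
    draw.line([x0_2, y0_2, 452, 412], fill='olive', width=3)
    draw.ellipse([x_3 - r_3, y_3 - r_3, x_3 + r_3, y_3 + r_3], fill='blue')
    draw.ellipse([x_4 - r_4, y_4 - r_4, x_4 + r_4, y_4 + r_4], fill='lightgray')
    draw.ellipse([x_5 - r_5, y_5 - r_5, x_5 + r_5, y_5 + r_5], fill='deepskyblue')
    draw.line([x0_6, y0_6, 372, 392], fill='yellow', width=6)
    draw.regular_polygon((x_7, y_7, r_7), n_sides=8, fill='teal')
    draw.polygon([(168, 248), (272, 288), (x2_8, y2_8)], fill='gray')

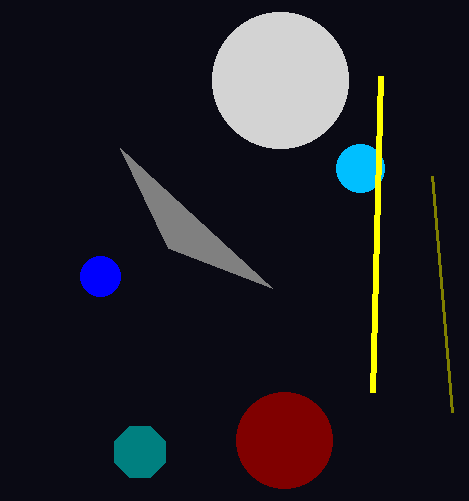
x_1 = 284; y_1 = 440; r_1 = 48; x0_2 = 432; y0_2 = 176; x_3 = 100; y_3 = 276; r_3 = 20; x_4 = 280; y_4 = 80; r_4 = 68; x_5 = 360; y_5 = 168; r_5 = 24; x0_6 = 380; y0_6 = 76; x_7 = 140; y_7 = 452; r_7 = 28; x2_8 = 120; y2_8 = 148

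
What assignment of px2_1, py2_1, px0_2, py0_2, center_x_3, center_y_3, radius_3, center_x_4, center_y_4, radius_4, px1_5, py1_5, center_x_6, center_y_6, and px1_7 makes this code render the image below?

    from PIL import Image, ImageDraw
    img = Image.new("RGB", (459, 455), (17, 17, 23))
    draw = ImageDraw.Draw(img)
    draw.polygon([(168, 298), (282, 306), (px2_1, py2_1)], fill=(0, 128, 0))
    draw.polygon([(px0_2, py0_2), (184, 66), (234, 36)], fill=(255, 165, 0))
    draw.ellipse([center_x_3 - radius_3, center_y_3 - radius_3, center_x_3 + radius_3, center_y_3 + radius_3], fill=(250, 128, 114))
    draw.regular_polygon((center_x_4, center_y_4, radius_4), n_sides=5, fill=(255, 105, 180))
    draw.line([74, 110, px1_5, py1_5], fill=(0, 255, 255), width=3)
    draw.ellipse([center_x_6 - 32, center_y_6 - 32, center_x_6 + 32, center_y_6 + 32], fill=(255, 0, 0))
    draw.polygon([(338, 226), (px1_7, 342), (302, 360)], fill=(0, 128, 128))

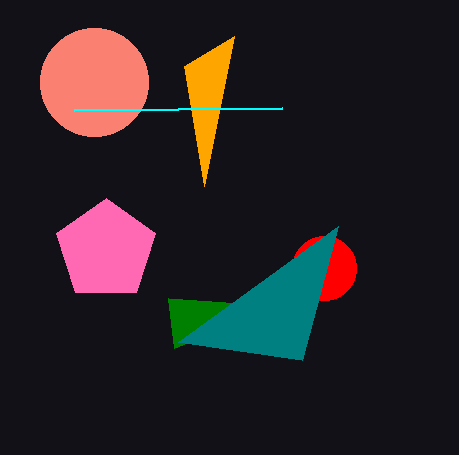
px2_1 = 174; py2_1 = 348; px0_2 = 204; py0_2 = 186; center_x_3 = 94; center_y_3 = 82; radius_3 = 54; center_x_4 = 106; center_y_4 = 250; radius_4 = 52; px1_5 = 282; py1_5 = 108; center_x_6 = 324; center_y_6 = 268; px1_7 = 178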